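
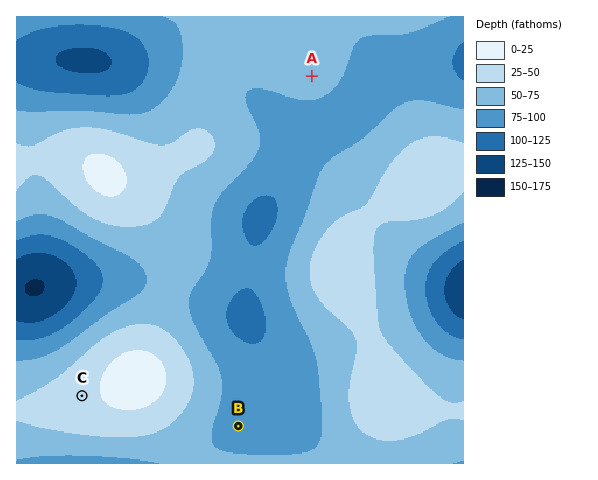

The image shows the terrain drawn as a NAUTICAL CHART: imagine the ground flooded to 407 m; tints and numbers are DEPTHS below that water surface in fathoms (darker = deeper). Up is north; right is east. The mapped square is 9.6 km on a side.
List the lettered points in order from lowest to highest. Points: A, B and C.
B A C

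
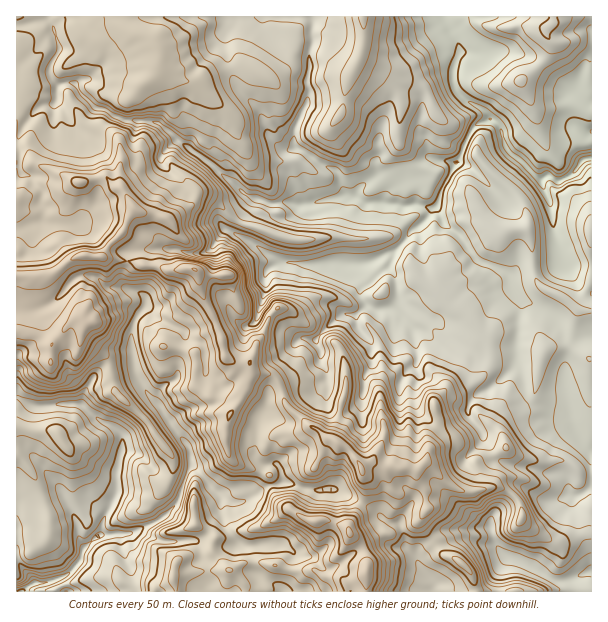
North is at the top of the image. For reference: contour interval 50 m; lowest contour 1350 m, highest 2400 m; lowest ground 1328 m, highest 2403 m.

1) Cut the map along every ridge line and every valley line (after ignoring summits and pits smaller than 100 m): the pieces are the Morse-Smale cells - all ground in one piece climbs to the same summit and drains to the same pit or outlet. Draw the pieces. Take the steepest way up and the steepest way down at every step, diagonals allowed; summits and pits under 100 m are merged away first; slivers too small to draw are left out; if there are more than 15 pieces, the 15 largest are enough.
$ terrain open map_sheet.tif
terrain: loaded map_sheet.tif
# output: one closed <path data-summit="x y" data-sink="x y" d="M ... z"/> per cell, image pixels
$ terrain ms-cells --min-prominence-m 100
<path data-summit="195 270" data-sink="591 158" d="M455 88l-23 9-10 7-2 27 7 12 1 12 8 4-4 5-5 10-12 14-1 17-12 1-22-4-14 2-13-8-11 0-37 9-9 0-8-3-19 2-14-5-13 19-6 15-11-4-18 23-19 1-14-5-28 0-17 4-2 8 13 5 21 1 6 4 28 0 4 6 3 18 18 38 4 24 4 4 9 4 12-2 1 9 2 2 18 1 6 4 5 10 13-4 24 0 8-5 2 4-2 21 6 5 9 3 10-2 10-8 5-28 6-8 0-24-14-15-2-12 10-9 11 4 10-2 8 4 19 20 0 7 4 14-2 16 4 6-5 11 0 18 13 16 12 7 7 0 21-15 30 48 15 6 18 2 9 4 20 3 6 5 4 14-12 6-15 0-16-12-6 0-7 6 8 13 0 14 6 7 23 13 12 1 29-9 0-374-7-1-16 18-9 5-9-5-6 0-3 4-6-4-14-14-16-13-8-26-7-3-11-12-16-10z"/><path data-summit="195 270" data-sink="21 591" d="M128 260l-6 13 0 11 6 5 13 5 5 6 0 5-8 10-6 14 0 22 2 12-21 1-14 6-7 8-10 21 0 6 7 7 12 9 13 6 8 10 0 12-6 22-1 26-11 19-2 17-18 15-5-9-6-27-10-18-6 0-27 10-10 0-4 3 0 84 266 1 6-13 6-27-10-6-9-2-26 3-10-3-13-17-4-15 0-14 9 4 11 0 24-15 17-5-1-11-4-7-15 0-9-6 4-36 7-11 5-18 9-3 1-4-4-8-6-4-18-1-2-2-1-9-12 2-13-8-4-24-18-38-3-18-4-6-28 0-6-4-21-1z"/><path data-summit="159 59" data-sink="591 158" d="M237 16l-189 0 0 2 6 9 6 18 0 5-10 15-1 7 8 13 9-3 9 2 4 8 19 17 6 0 19 11 35 2 12 10 7 8 33 23 38 33 21 8 19-2 8 3 18-1 33-8-7-13-2-9-5-5-12-5-24-16-16 0-11-11-12-29-20-19-6-14-6-25 0-17z"/><path data-summit="363 17" data-sink="591 158" d="M443 16l-131 1 1 25-5 15 0 41-13 30-1 16 2 4 7 3 18 13 12 5 5 5 2 9 8 13 5 0 13 8 14-2 22 4 13-2 0-16 12-14 5-10 4-5-8-4-1-12-7-12 2-27 4-4 30-13-4-7 0-9 8-21z"/><path data-summit="84 255" data-sink="591 158" d="M71 82l-13 4 0 16 14 21 13 14 13 49-1 17-20 21-41-1-20 7 1 80 19 0 18-9 22-23-4-18 6-4 21 0 27 4 2-8 4-2 42-2 14 5 19-1 18-23 11 4 6-15 14-20-13-5-33-30-33-23-7-8-12-10-35-2-19-11-6 0-19-17-3-8z"/><path data-summit="362 470" data-sink="591 158" d="M369 306l-3 0-10 9 2 12 14 15 0 24-6 8-4 25-6 9-9 4-15-3-6-5 2-21-2-4-8 5-24 0-14 5 4 13 10 12 32 24 21 10 9 11 6 11 4 12 0 13-4 9 12 6 10 10 6 3 8 0 3 5 15-5 11-13-1-21-10-12 0-6 9-8 4 1 17 18 16 10 15 0 23-5 13 9 5-6 9-2 13 11 9 3 9-2 12-6-4-14-6-5-20-3-9-4-18-2-15-6-30-48-21 15-7 0-12-7-13-16 0-18 5-11-4-6 2-16-6-24-17-17-8-4-10 2z"/><path data-summit="549 26" data-sink="591 158" d="M591 16l-147 1 16 33-8 21 0 9 5 12 7 6 16 10 11 12 7 3 8 26 16 13 14 14 6 4 3-4 6 0 9 5 9-5 16-18 7 0z"/><path data-summit="195 270" data-sink="591 158" d="M47 16l-31 1 1 212 19-6 41 1 20-21 1-17-13-49-13-14-14-21 0-16-9-14 1-7 10-15 0-5-6-18z"/><path data-summit="59 435" data-sink="21 591" d="M17 397l-1 109 47-12 10 18 6 27 5 9 18-15 2-17 11-19 1-26 6-22 0-12-8-10-18-9-15-14-48 2z"/><path data-summit="350 533" data-sink="21 591" d="M288 482l-22 5-24 15-11 0-9-4 0 14 4 15 10 15 6 4 7 1 26-3 9 2 10 6-6 27-5 8 1 5 63 0 1-7 3-3 12-5 4-5-3-23-15-16 0-8 12-22-23-13-26 0z"/><path data-summit="92 321" data-sink="21 591" d="M92 276l-12 0-2 2 4 10 3 30-13 4-21 22-13-8-22-4 0 64 2 2 15 8 48-2 5-15 13-19 14-6 20-2-1-33 6-14 8-10 0-5-8-8-13-4-15 0z"/><path data-summit="195 270" data-sink="591 570" d="M513 496l-19 17-5 15-9 0-9 6-19 4-14 6 0 4 8 8 10 3 14 13 7 20 114 0 1-58-7 0-22 8-9 0-26-14-6-7 0-14z"/><path data-summit="195 270" data-sink="591 158" d="M311 16l-72 0-5 4-8 13 0 17 8 30 4 9 22 24 10 24 14 13 11-3 0-19 13-30 0-41 5-15 0-24z"/><path data-summit="362 470" data-sink="21 591" d="M281 390l-11 3-5 18-7 11-4 36 9 6 15 0 6 18 28 8 20-2 30 14 4-7 0-13-4-12-6-11-9-11-21-10-32-24-10-12z"/><path data-summit="362 470" data-sink="591 570" d="M426 463l-10 8 0 6 10 12 1 15 0 6-6 8 0 6 16 22 15-8 19-4 9-6 9 0 5-15 18-16-3-5-9-5-23 5-15 0-16-10z"/>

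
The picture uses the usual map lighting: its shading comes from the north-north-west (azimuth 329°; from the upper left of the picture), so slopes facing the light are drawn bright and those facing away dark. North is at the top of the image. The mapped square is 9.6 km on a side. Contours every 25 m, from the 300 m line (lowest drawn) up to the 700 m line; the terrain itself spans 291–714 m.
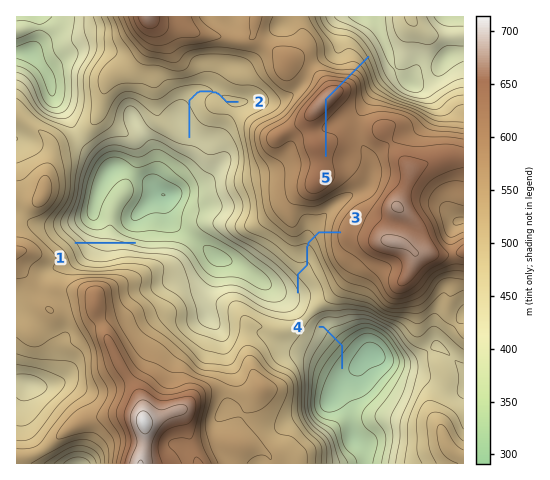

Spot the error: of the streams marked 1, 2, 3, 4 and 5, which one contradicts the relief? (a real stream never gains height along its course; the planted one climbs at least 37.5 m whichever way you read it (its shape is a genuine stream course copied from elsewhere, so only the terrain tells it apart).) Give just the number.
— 5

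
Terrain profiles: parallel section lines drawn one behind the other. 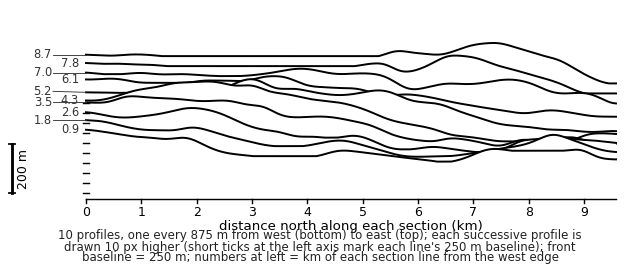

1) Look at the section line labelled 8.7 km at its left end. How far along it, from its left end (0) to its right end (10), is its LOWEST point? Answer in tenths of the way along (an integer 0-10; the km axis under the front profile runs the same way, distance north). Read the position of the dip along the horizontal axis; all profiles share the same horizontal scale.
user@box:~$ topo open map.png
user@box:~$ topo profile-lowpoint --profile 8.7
10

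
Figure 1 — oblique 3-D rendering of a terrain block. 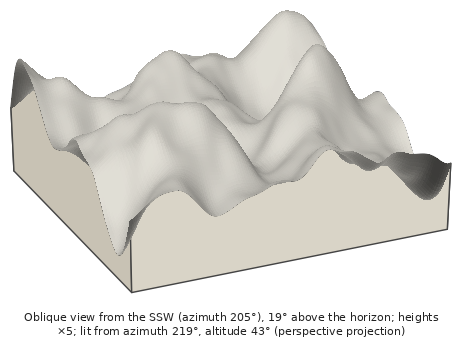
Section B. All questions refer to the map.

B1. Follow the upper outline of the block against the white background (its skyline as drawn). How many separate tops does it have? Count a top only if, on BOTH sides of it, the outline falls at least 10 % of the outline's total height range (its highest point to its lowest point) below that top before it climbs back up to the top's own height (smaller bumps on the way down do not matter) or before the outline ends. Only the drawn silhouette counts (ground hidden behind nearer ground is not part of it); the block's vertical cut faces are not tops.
2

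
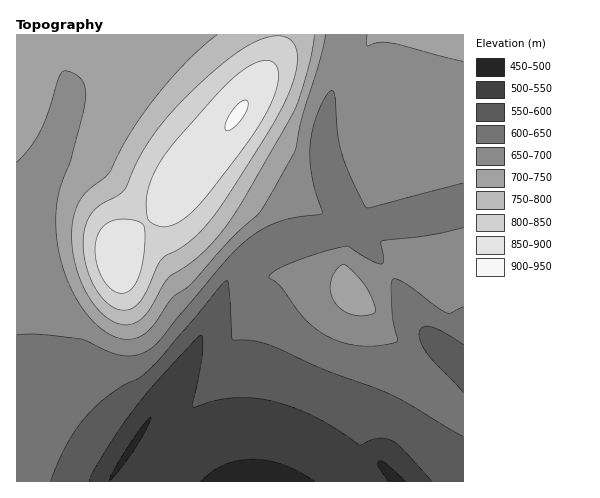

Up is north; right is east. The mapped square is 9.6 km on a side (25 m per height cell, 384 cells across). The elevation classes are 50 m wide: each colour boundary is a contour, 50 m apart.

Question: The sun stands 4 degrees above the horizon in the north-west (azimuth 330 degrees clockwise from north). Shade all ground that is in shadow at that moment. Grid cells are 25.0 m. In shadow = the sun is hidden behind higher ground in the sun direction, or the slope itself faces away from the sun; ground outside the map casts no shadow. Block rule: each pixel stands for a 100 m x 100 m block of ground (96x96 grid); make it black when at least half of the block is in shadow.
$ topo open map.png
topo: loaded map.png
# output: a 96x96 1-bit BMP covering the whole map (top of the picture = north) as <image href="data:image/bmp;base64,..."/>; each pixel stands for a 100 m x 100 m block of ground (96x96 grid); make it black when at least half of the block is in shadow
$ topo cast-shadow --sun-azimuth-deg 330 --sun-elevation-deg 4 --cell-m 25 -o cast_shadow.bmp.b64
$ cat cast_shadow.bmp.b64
<image width="96" height="96" href="data:image/bmp;base64,Qk2+BAAAAAAAAD4AAAAoAAAAYAAAAGAAAAABAAEAAAAAAIAEAAATCwAAEwsAAAIAAAAAAAAA////AAAAAAAAB/4AAD/4AAAAAAAAB/8AAH/4AAAAAAAAA/8AAP/4AAAPwAAAA/+AAf/4AAA/wAAAAf/AA//4AAA/4AAAAf/AB//wAAB/4AAAAP/gD//wAAB/4AAAAH/wD//wAAA/4AAAAH/4H//wAAA/wAAAAD/4P//wAAAfwAAAAB/8///gAAADAAAAAB/////gAAAAAAAAAA/////gAAAAAAAAAAf////gAAAAAAAAAAf////gAAAAAAAAAAP////gAAAAAAAAAAP////wAAAAAAAAAAH////8AAAAAAAAAAD////+AAAAAAAAAAD////+AAAAAAAAAAB/////AAAAAAAAAAD/////AAAAAAAAAAH/////gAAAAAAAAAP/////gAAAAAAAAAP/////gAAAAAAAAAf/////gAAAAAAAAA//////gAAAAAAAAA//////gAAAAAAAAB//////gAAAAAAAAB//////gAAOAAAAAB//////wAAeAAAAAB//////wAA+AAAAAD//////wAAeAAAAAB//////wAAOAAQAAB//////wAAAAAgAAB//////wAAAAAAAAB//////wAAAAAAAAA//////wAAAAAAAAA//////wAAAAAAAAA//////4AAAAAAAAAf/////4AAAAAAAAAf/////4AAAAAAAAAP/////8AAAAAAAAAH/////8AAAAAAAAAH/////+AAAAAAAAAD/////+AAAAAAAAAB//////gAAAAAAAAB//////wAAAAAAAAA//////8AAAAAAAAAf/////+AAAAAAAAAH//////gAAAAAAAAD//////wAAAAAAAAA//////4AAAAAAAAA//////+AAAAAAAAAf/////8/AAAAAAAAP/////8/+AAAAAAAH/////8f/4AAAAAAD/////8f//gAAAAAD/////8f//8AAAAAB/////8f//8AAAAAA/////8P//8AAAAAAf////8D//8AAAAAAf////8AP/8AAAAAAP////8AA/8AAAAAAP////4AAH8AAAAAAH////4AAAcAAAAAAD////4AAAAAAAAAAD////4AAAAAAAAAAB////4AAAAAAAAAAB////4AAAAAAAAAAA////wAAAAAAAAAAAf///wAAAAAAAAAAAf///wAAAAAAAAAAAP///wAAAAAAAAAAAH///wAAAAAAAAAAAH///wAAAAAAAAAAAD///wAAAAAAAAAAAB///wAAAAAAAAAAAA///wAAAAAAAAAAAA///wAAAAAAAAAAAAf//wAAAAAAAAAAAAP//wAAAAAAAAAAAAH//wAAAAAAAAAAAAD//wAAAAAAAAAAAAD//wAAAAAAAAAAAAB//wAAAAAAAAAAAAA//wAAAAAAAAAAAAAf/wAAAAAAAAAAAAAP/wAAAAAAAAAAAAAH/wAAAAAAAAAAAAAB/gAAAAAAAAAAAAAA/gAAAAAAAAAAAAAA/gAAAAAAAAAAAAAAfgAAAAAAAAAAAAAAfAAAAAAAAAAAAAAAfAAAAA="/>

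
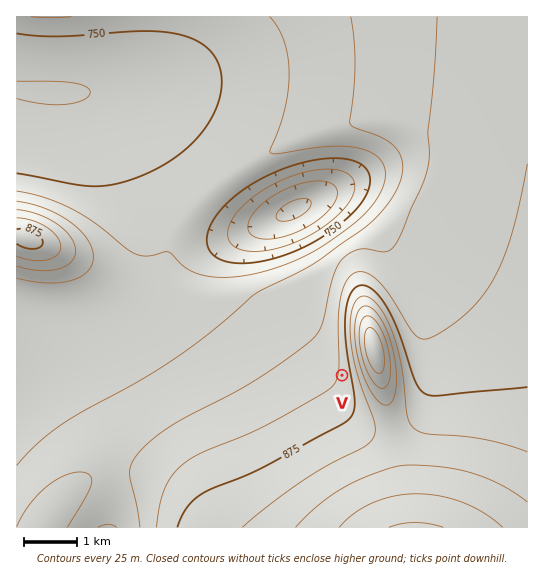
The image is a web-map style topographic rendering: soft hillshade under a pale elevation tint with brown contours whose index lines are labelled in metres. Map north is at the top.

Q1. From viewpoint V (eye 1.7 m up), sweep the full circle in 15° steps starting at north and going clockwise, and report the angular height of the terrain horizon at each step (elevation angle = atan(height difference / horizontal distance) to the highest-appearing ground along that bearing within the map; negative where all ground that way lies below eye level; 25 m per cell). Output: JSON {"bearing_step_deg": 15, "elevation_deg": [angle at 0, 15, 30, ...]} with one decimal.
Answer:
{"bearing_step_deg": 15, "elevation_deg": [0.4, 4.3, 8.1, 10.6, 11.7, 11.6, 10.4, 8.5, 6.2, 3.9, 2.2, 2.3, 1.9, 1.4, 0.9, 0.4, -0.1, -0.5, -0.7, -0.6, -0.6, -0.8, -0.7, -0.7]}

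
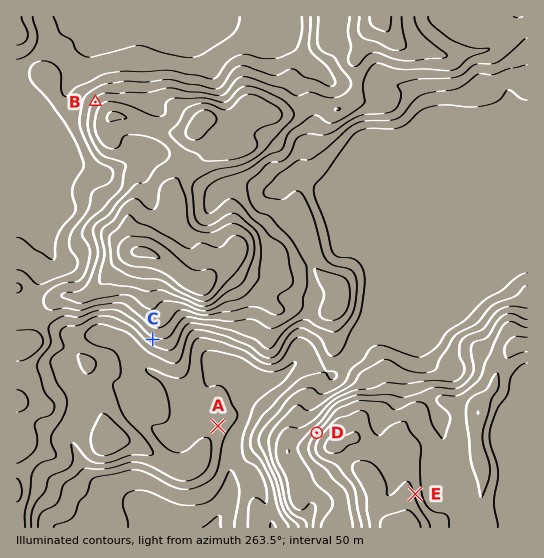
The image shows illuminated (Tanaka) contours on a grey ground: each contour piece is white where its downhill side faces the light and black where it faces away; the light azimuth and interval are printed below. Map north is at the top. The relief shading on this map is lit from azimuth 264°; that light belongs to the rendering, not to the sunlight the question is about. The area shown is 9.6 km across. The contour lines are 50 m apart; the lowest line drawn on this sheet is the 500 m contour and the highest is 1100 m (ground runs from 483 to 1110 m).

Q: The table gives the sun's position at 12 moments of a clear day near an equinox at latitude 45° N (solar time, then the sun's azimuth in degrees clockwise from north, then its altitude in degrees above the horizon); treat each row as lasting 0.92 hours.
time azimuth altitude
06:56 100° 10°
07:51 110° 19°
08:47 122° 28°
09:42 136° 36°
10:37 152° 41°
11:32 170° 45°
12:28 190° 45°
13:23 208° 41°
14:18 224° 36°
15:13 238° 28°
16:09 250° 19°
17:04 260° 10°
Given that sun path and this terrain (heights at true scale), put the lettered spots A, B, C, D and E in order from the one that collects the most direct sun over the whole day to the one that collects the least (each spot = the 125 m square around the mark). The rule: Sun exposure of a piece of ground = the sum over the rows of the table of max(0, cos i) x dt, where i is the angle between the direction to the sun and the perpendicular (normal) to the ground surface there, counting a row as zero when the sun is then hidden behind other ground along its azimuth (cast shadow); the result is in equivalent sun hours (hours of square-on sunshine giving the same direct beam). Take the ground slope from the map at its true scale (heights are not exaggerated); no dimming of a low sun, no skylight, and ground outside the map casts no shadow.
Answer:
C > A ≈ E > B > D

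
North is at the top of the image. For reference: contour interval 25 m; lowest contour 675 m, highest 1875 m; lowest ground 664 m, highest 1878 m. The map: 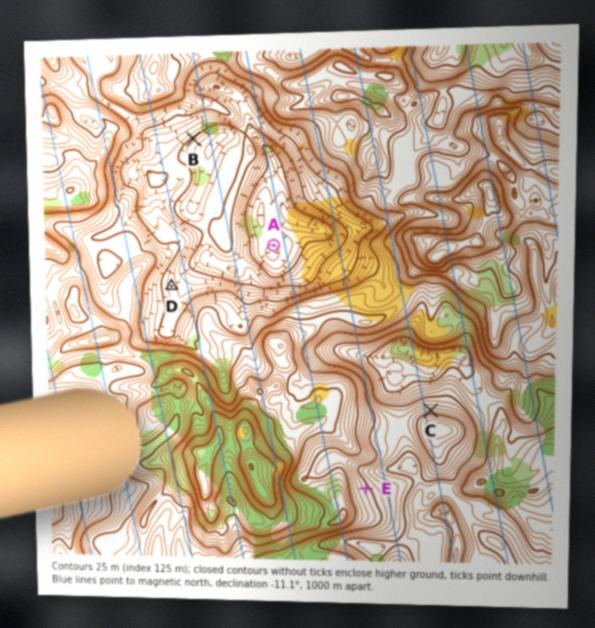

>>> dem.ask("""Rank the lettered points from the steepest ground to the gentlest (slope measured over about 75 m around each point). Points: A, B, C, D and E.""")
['C', 'B', 'E', 'D', 'A']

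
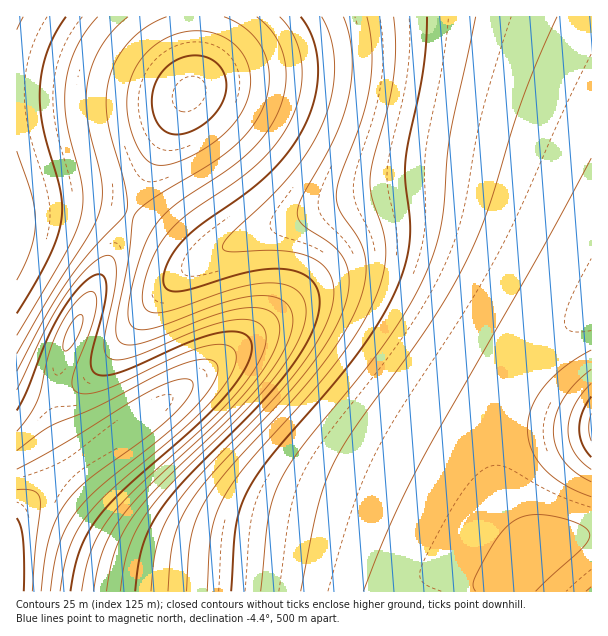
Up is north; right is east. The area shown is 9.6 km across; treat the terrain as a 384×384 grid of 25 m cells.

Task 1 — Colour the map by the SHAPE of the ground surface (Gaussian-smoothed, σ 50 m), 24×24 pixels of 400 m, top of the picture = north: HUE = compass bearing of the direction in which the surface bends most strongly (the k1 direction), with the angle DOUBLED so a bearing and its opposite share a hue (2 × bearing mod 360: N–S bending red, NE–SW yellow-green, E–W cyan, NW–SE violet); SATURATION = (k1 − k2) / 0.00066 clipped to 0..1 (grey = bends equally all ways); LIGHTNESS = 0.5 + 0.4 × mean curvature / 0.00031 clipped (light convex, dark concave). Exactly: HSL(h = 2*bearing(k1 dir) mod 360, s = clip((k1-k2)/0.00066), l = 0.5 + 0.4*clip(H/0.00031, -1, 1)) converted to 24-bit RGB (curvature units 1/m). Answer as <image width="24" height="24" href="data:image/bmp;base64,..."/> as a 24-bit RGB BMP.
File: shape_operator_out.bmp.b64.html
<image width="24" height="24" href="data:image/bmp;base64,Qk32BgAAAAAAADYAAAAoAAAAGAAAABgAAAABABgAAAAAAMAGAAATCwAAEwsAAAAAAAAAAAAAlW2Mf22BcHF4b3t4cX57dH5/dXqAdneBdnaCeHaCeXeCenmBe3qBfHyAfHyAeIOCa4lmgoNNfmtUfXdxdH98boF7aYJ3aIRzpGWBjGdzfHJqcHpmZ3tkaHtqbXt0cnt8dXd+d3aAeXeAe3mBfHuAfXyAfX2Afn5/f399f359fn9/fH9+eX98c354bX5xZ4BotmOHpmJ3kWplg4Fhan5aXXtXW3ldZHlqbXp1c3p7d3h+enl/fHuAfXyAfn2Afn6Af3+Af39/f35/fn1+fXt7fHt2entueHxjvmmTu2qQr2t9nHJnh4leY35SUXlMUHhTWnhhZ3pucXt4d3x9ent+fXx/fn1/f36Af3+Af3+Af36AgHx/gHd9gW91gWRkgWNVtnCVwHSlxnmlvniSp3NwjY1iXX9QRnhGR3dPUnldYXtqbnx1dn17e35+fX5/fn5/f39/f36Af32Af3mBg3KEiWeEj1l6l0tho3WAqnqhxYC61Im+z4iutH2Mk4puWYBVRHpNQ3hRTXpcXX1pa350dX56e39+fX9/fn9/fn6AfXyAe3eCeW6HfmCRk1KjvEq3pYRvgY91jXeky4fL4ZrS3prIxIysmX2CYIRoR35aQntZS3xgW35ran90dH96e399fX9/fn+AfH2Ad3iCbG2HX12SX02rf1TKvoFrjatVTY53a2ylyo3O6Kfd6ava05jFp4anaYyGTYNtRX5lTX5nW4BvaoB2dYB7e4B+fYB/fH+Ad32BbXqFXHWNSnGeRHLAx25+37puKpM+MoVzZXagyY/K6azd7bTi3aDVr4i3boCXVYiDTIJzUYBxXoF0bIB5dYB8e4B+fIB/eYCBcYKCYIaGS46LO5yUnVat/cvCk9o9EWhGL3poaIaTvY214qXS67De4KDZtYjBcXCgXIOOVIWCWIJ6Y4F6boF7d4B9e4B+e4B/doF+a4N6V4VxQIhgO12C8K65/93MHoBWE1pFNHRYZoduroWW1Ze746HQ25fTuITCfnGlYniRXICHYIOCaYJ+coF+eIB+e4B+e4B+dYF6aoJxV4NeMWx1VJqr/9PM1YV9GFxUIF9FOHNHZoZZo4J1xIac04+4z4rDtX68hnGkZ2+SZHqIZ4CDboKCdYGAeoB/fIB/fIB9d4B5b4FvPnd1MX1t8M2m/8zMRFGLKWBWL2hBPXY7aIZOnI9ksXd5v3+cvn6urnixiXGfbGyQa3eHbn2Dc3+BeICAfICAfYB/fYB+e4B7U3h0OXdkbrFG/8y71GyUSVxxP2lTPHE+S3s+aIZKk5RboXxsqnaDq3eZo3WiiXKXdXCMcXaGc3yDd36Be3+AfYCAfoB/foB/Y3h2UHhpSIdK1q9m6Hp6nF2IW3BvT3RTTXtHVYFFZ4ZMgo1ak4NomHJ0mnWJlnWUhnSPeXSIdXeEeHyCen6BfH+Afn+Af4CAbnZ4Y3dxWX1dpKdY0odsumd3hWx7aHdpXn9bWoNSXIVQZ4ZUd4deiIdrinhzjHaBi3eKg3eIfHeFeXmDenyBfH6Afn+Af3+AdHN7cHZ4anpthIxnsoxpu3NvnnF8g3h4cYJwZ4ZlYYhfYIdcZoVfcINme4FvgXx2g3l+hHmFgHmEfXqDfHuBfH2Afn6Afn+AeHN/dnN+dXh7gYN1nIpzr4J3qHt/lICEhIiBd4p7b4t1aYlxZ4ZtaINsbYBudX50fH15f3t/gHuBf3uCfnyBfX2Afn6Afn+AeHODeXSEeneDg36DkYd/oomBp4WFnoiNkYuPhY6NfY6JdY2GcImCboZ+b4J8cn97dn18enx9fHt/fnyAfnyAfn2Afn6Afn6AdnOGd3SIeniJgX+KjoeLmoyLo46OopCVm5CYjYyVhYySfYqQd4eNc4SJcoGFc3+CdX2AeHx/ent/fHx/fn2Afn2Af36Af3+Ac3SHdHaKeHqMfoGOiImQlpCTn5SVopWaoJSdlpCbiomXgYSTeoCQdXyMc3qIc3mFdXmCd3qBeXuAe3x/fX1/fn6Af36Af3+Ac3mHc3yKd4CNfYaQho2Sj5KUmZWWn5aZoJScm5CdkomZiIKWf3uSeXaOdXSKdHSHdXWEd3eCeXmBe3uAfXyAfn6Af36Af3+Acn6Hc4GKdYaMe4uPgpGRipORk5WSmpSUnJKWnI+alomaj4GYiHqUgnaPfXSLenSHeXWEeXeDenmBfHuAfXyAfn6Af36Af3+AcoKGcoaIc4uLd42KfI+Jg5GIi5OJlZaOl5KSmY+aloedlH6ckneYjXORhnOMgHSHfXWEfHeDfHmBfXuBfn2Afn6Af36Af3+A"/>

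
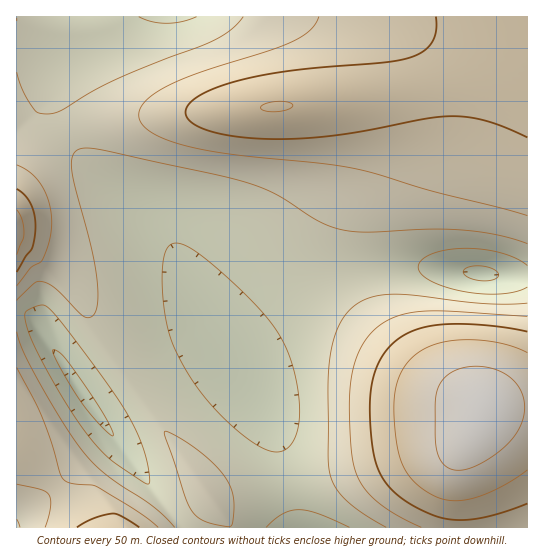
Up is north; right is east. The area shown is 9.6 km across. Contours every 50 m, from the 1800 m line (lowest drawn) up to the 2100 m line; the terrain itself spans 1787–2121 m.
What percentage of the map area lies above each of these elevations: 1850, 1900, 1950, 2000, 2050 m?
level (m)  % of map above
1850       89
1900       56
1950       37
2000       21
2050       7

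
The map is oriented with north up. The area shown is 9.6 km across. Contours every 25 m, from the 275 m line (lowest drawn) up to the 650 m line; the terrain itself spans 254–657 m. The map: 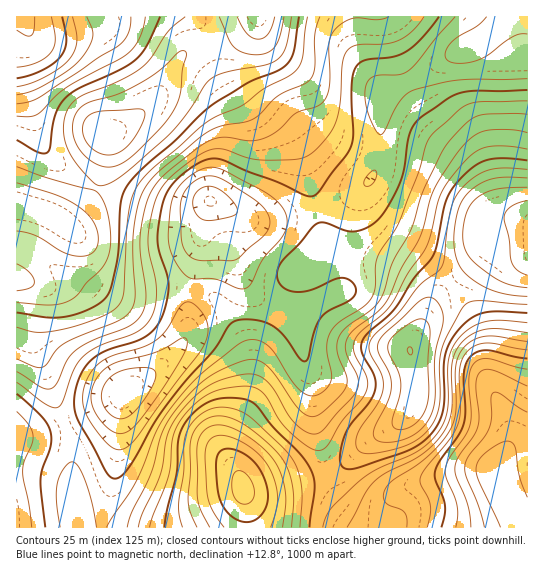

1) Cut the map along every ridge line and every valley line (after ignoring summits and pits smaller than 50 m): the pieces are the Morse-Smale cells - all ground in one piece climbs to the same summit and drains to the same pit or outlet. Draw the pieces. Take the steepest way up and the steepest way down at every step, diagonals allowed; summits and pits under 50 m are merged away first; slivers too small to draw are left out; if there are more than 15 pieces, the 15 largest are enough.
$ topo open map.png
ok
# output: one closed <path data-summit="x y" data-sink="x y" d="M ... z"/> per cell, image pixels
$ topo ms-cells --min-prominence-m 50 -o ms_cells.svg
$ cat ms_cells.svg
<path data-summit="243 490" data-sink="125 393" d="M339 252l-18 0-24 17-10 33-27 45-9 46-17 36 14-35 1-32-2-13-10-20-16-24-14-12-18-3-1 40-8 17-18 18-35 24-10 11-52 26 7 21-1 44 3 37 173 0-2-37 20-2 62-14-14-56-1-37-8-24-8-37 23-18 22-10 2-39z"/><path data-summit="527 242" data-sink="465 49" d="M527 23l-29 4-21 16-23 10-29 20-45 21 0 59-5 20-10 13 2 21 5 11 10 11 47 32 21 23 7-4 26-27 2-6-1-17 3-6 15-5 12 0 14 3z"/><path data-summit="106 134" data-sink="210 201" d="M213 47l-27 5-10 11-9 20-14 19-22 19-12 8-12 5-2 23-8 29-14 24-18 15 16 16 11 34 6 6 11 6 10 2 72 0 9-40 1-18 8-29 10-8 9-15 11-20 5-16 0-22-11-24-10-18z"/><path data-summit="106 134" data-sink="19 17" d="M191 16l-175 1 1 188 30 8 18 11 5-1 13-13 9-13 9-23 6-27 0-13 12-5 12-8 22-19 14-19 9-20 10-11 27-6-8-17z"/><path data-summit="410 350" data-sink="497 477" d="M451 285l-4 2-12 12-24 46-2 5 7 28 0 16-5 16-12 13-30 18-28 27-13 7 9 19 10 10 15 8 9 1 8-2 20-20 16-7 58-13 16 0 6 2 13-27 1-17-5-16-17-36-3-31-5-21-10-18z"/><path data-summit="410 350" data-sink="125 393" d="M347 253l-4 0-2 5 0 35-22 10-23 18 8 37 8 24 1 37 14 56 14-7 28-27 30-18 12-13 5-16 0-16-7-28 14-27 5-18 0-10-3-6-16-16-27-12z"/><path data-summit="258 17" data-sink="465 49" d="M358 16l-100 0-6 18-15 23 0 14 8 18 47 45 4 7 22 68 19-6 26-16 10-12 6-16 1-68-20-38-3-19z"/><path data-summit="106 134" data-sink="125 393" d="M63 223l-31 46-15 10 14 5 6 6 2 19-6 22 0 12 31 82 3 0 50-25 10-11 35-24 18-18 8-17 1-40-6-2-64 1-21-8-9-11-8-29z"/><path data-summit="243 490" data-sink="497 477" d="M527 441l-6 0-8 4-10 12-8 16-6-2-16 0-58 13-16 7-20 20-8 2-9-1-15-8-10-10-10-19-62 14-20 2 3 36 279 1z"/><path data-summit="243 490" data-sink="210 201" d="M213 201l-4 1-2 8-16 79 23 8 11 13 19 32 5 20 0 23-3 19 5-11 9-46 27-45 10-33 12-8 11-11 3-11-2-12-4-18-44 11-22 0z"/><path data-summit="527 242" data-sink="497 477" d="M514 219l-19 1-8 5-3 5 1 17-2 6-32 32 18 22 12 26 6 44 17 36 5 16 0 13-4 13 8-10 15-4 0-218z"/><path data-summit="258 17" data-sink="210 201" d="M257 16l-5 9-9 7-30 14 10 33 10 18 11 24 0 22-11 27-14 24-7 7 39 19 22 0 44-11-14-52-7-16-4-7-43-40-10-17-2-20 19-31z"/><path data-summit="106 134" data-sink="465 49" d="M497 16l-138 0-2 17 2 14 5 16 17 30 44-20 29-20 23-10 19-17z"/><path data-summit="243 490" data-sink="17 518" d="M65 427l-22 6-27 4 1 91 56-1-2-36 1-44z"/><path data-summit="106 134" data-sink="17 518" d="M17 279l-1 156 10 1 23-4 16-6-32-83 0-12 6-22 0-15-8-10z"/>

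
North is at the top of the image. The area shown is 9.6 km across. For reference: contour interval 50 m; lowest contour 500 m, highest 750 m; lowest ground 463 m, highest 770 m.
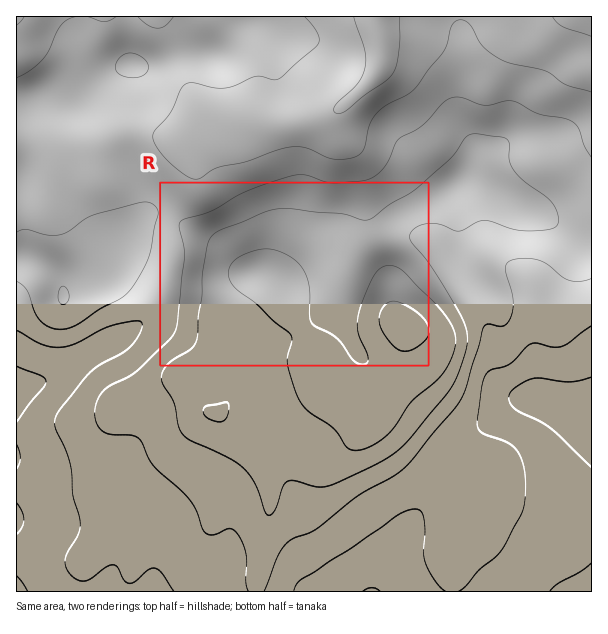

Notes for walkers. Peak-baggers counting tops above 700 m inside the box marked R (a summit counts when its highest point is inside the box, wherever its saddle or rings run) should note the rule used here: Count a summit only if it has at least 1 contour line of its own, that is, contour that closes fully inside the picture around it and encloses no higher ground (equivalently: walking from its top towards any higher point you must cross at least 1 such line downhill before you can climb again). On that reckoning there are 1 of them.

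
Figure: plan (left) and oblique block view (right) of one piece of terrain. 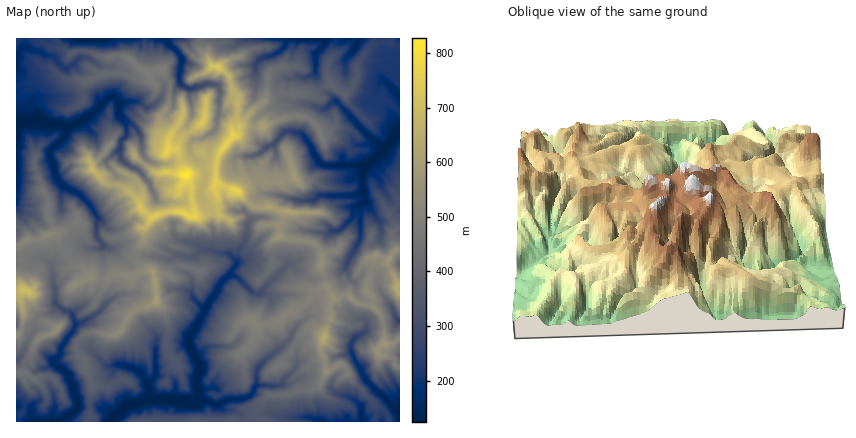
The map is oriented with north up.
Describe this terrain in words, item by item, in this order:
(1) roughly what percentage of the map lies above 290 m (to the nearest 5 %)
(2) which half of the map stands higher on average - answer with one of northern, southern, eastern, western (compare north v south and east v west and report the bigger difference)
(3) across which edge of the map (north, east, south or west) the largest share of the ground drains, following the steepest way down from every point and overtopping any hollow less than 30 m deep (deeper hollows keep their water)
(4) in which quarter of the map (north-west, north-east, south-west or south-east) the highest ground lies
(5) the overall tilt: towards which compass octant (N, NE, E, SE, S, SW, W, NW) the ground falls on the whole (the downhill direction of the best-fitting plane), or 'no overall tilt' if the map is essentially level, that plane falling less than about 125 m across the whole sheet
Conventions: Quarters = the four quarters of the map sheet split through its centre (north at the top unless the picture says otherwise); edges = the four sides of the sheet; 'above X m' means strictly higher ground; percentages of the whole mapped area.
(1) Ground above 290 m makes up about 70 % of the sheet.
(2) On average the northern half of the map is the higher ground.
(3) Most of the ground drains across the southern edge.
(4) The highest ground is in the north-west quarter.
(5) No overall tilt - high and low ground are spread across the sheet.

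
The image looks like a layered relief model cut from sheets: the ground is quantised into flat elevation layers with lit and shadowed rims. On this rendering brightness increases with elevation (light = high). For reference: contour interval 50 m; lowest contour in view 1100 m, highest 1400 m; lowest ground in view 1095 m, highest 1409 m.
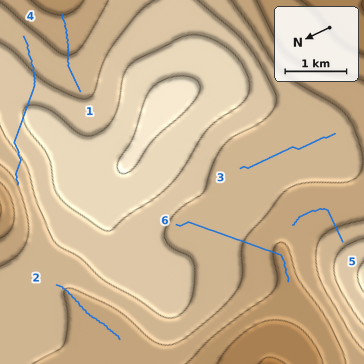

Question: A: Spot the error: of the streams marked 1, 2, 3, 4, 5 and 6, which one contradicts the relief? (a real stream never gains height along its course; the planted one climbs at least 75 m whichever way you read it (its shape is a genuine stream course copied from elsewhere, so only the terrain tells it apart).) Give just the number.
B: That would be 4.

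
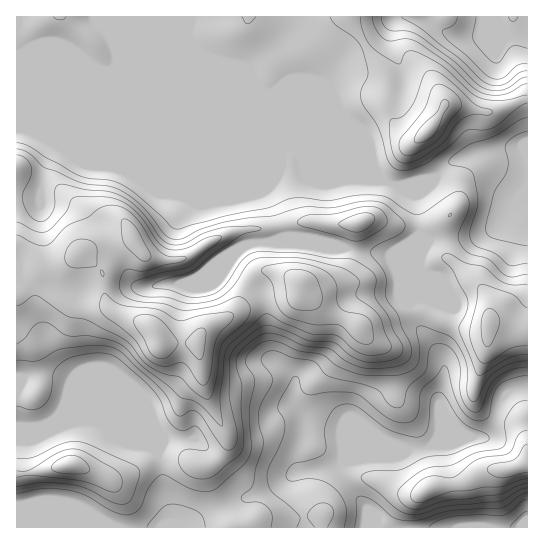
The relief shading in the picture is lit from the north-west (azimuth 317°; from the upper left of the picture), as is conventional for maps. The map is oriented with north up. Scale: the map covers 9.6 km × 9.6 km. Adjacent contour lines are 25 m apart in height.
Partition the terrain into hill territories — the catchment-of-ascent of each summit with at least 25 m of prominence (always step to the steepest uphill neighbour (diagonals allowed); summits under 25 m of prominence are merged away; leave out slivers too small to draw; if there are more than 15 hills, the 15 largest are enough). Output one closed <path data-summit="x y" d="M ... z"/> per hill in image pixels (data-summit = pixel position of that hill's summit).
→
<path data-summit="157 335" d="M190 16l-174 1 0 409 45 1 18-6 14 0 36 14 10 5 7 7 12 5 3 10 3 31 7 21-2 14 208 0-1-7-9-14-31-34 7-11-2-28-11-3-21 0-6-16-10-12 2-25-24-23-6-46-5-16-33-21-2-3 7-11 17-14 50-1-16-8-6-24-10-18 5-19 11-17 0-4 4-5 10 0 72 31 15 2-7-7-2-8-46-46-64-27-5-3-9-14-38-16-16-9-5-5-4-9z"/><path data-summit="427 131" d="M431 16l-240 0-3 21 4 9 5 5 16 9 38 16 9 14 5 3 64 27 46 46 7 14 12 5 13 0 15-5 12-1 16-16 5-3 22-7 33-4 18-4 0-110-73 1-14-7-8-7z"/><path data-summit="301 283" d="M279 243l-24 0-12 4-11 11-7 12 35 23 5 16 6 46 24 23-2 25 10 12 5 15 31 2 2 2 2 29 19-4 31-2 14-6 26-6 7-12-1-38 5-18 0-14-7-12-22-29-7-27-16-37-9-5-37-5-15 1-26-5z"/><path data-summit="489 322" d="M527 145l-50 8-22 7-5 3-34 34 3 16 0 24-8 18-2 51 6 16 22 29 7 12 0 14-5 18 1 38-6 12 13 0 19-8 20-1 9-13 9-26 7-6 17-4z"/><path data-summit="525 463" d="M527 388l-16 3-7 6-12 32-9 8-17 0-19 8-17 0-9 4-14 2-14 6-46 4-6 4-5 8 31 34 9 14 2 7 149 0z"/><path data-summit="70 465" d="M93 421l-14 0-18 6-45 0 1 101 151-1 3-5 0-8-7-21-5-40-30-18z"/><path data-summit="359 222" d="M297 148l-10 0-4 5 0 4-6 6-10 24 0 6 12 22 4 20 6 5 17 5 25 4 15-1 43 7 4 6 17 40 1-46 8-18 0-24-3-16 17-18-11 1-15 5-13 0-8-4-17-2z"/>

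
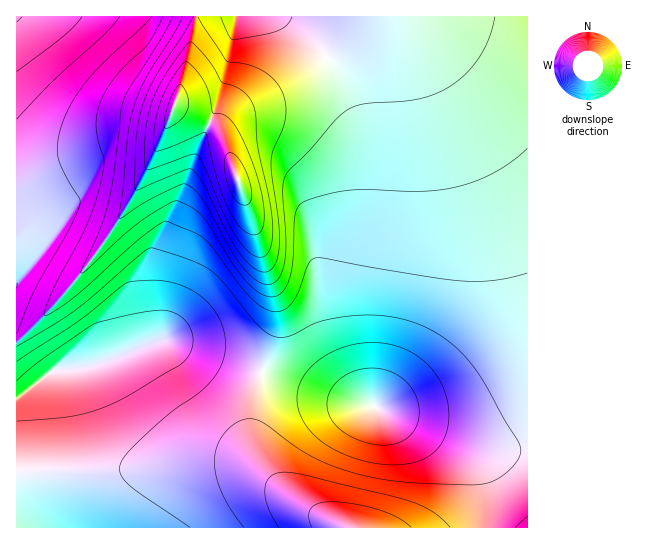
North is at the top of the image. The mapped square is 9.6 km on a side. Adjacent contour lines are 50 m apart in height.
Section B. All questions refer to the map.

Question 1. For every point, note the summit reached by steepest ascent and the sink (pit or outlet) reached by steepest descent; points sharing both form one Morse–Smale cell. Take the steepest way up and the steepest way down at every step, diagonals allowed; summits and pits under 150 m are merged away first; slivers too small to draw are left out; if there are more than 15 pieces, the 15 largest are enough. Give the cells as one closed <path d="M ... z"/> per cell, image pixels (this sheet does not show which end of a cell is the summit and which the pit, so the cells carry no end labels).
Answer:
<path d="M459 16l-90 0-26 28-28 23-33 21-45 23-13 15-1 13-4-9-8-6-29-15-9-2-10 30-24 49-36 59-47 58-40 39 1 186 511-1 0-494-29-4z"/><path d="M367 16l-350 0-1 325 3-1 37-37 47-58 36-59 18-37 17-42 37 17 8 6 4 9 1-13 13-15 45-23 33-21 28-23z"/><path d="M527 16l-67 1 39 12 28 3z"/>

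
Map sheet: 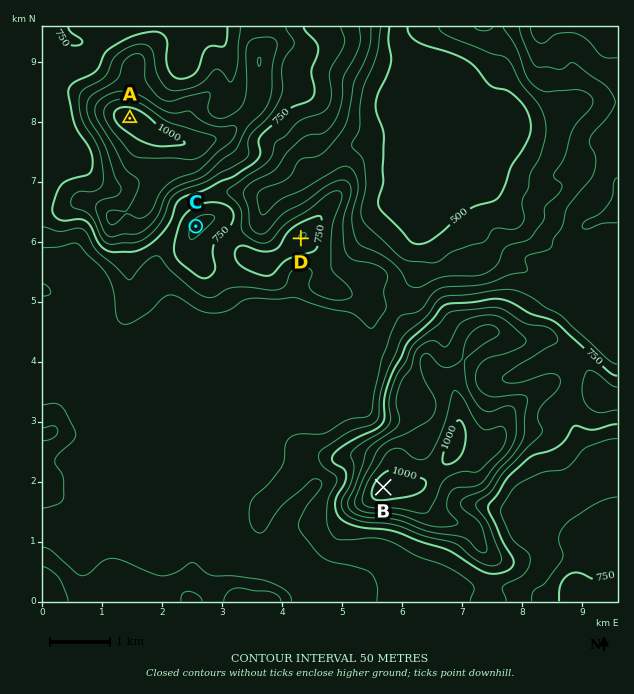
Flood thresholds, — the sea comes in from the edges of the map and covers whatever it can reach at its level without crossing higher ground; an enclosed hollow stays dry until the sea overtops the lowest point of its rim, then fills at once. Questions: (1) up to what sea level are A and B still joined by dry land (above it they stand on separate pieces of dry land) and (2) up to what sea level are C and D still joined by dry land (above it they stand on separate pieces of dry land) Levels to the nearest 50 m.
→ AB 650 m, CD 750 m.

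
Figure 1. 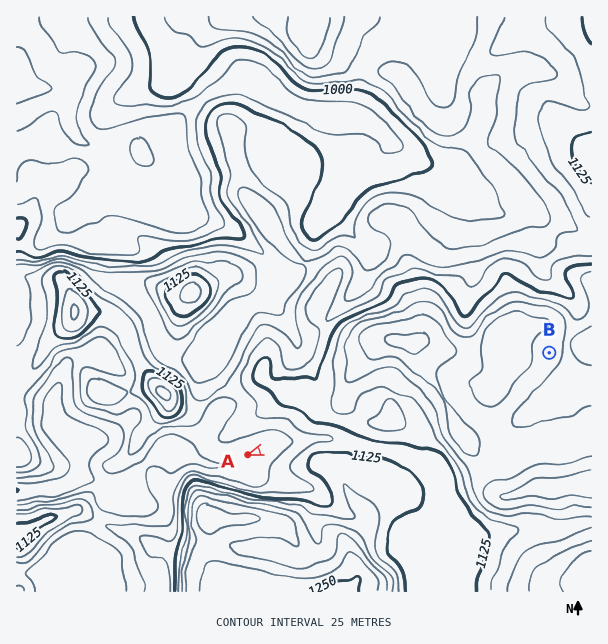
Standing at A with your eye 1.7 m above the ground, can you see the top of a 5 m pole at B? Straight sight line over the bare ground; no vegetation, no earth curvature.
no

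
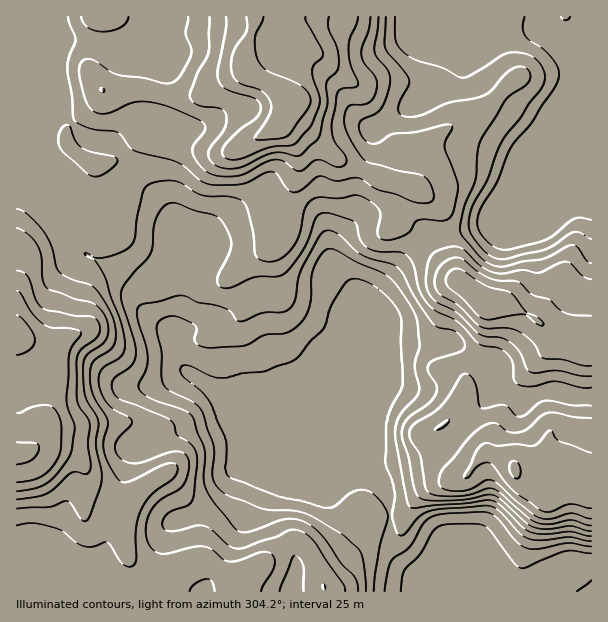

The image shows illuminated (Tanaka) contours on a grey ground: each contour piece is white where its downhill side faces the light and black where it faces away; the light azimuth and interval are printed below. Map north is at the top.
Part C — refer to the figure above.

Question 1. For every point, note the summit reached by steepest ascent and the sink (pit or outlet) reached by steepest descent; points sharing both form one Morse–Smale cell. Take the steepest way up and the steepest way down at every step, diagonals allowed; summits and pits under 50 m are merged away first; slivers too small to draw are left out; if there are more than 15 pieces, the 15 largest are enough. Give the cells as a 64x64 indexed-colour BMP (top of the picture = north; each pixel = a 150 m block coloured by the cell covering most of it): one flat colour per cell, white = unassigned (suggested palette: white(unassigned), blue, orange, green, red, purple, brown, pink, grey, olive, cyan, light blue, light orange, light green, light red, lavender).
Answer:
<image width="64" height="64" href="data:image/bmp;base64,Qk12CAAAAAAAAHYAAAAoAAAAQAAAAEAAAAABAAQAAAAAAAAIAAATCwAAEwsAABAAAAAAAAAA////ALR3HwAOf/8ALKAsACgn1gC9Z5QAS1aMAMJ34wB/f38AIr28AM++FwDox64AeLv/AIrfmACWmP8A1bDFACIiIiIiIiIiIiIiIiIiIiIiIiIiIiIiIiIiIzMzMzMzIiIiIiIiIiIiIiIiIiIiIiIiIiIiIiIiIiIjMzMzMzMiIiIiIiIiIiIiIiIiIiIiIiIiIiIiMyIiIzMzMzMzMyIiIiIiIiIiIiIiIiIiIiIiIiIiIiMzMjMzMzMzMzMzIiIiIiIiIiIiIiIiIiIiIiIiIiIiMzMzMzMzMzMzMzMiIiIiIiIiIiIiIiIiIiIiIiIiIiIzMzMzMzMzMzMzMyIiIiIiIiIiIiIiIiIiIiIiIiIiIjMzMzMzMzMzMzMzIiIiIiIiIiIiIiIiIiIiIiIiIiIiMzMzMzMzMzMzMzMiIiIiIiIiIiIiIiIiIiIiIiIiIiIzMzMzMzMzMzMzMyIiIiIiIiIiIiIiIiIiIiIiIiIiIzMzMzMzMzMzMzMzIiIiIiIiIiIiIiIiIiIiIiIiIiIjMzMzMzMzMzMzMzMiIiIiIiIiIiIiIiIiIiIiIiIiIhMzMzMzMzMzMzMzMyIiIiIiIiIiIiIiIiIiIiIiIiIREzMzMzMzMzMzMzMzIiIiIiIiIiIiIiIiIiIiIiIiIREzMzMzMzMzMzMzMzMiIiIiIiIiIiIiIiIiIiIiIiIRETMzMzMzMzMzMzMzMyIiIiIiIiIiIiIiIiIiIiIiIRERMzMzMzMzMzMzMzMzIiIiIiIiIiIiIiIiIiIiIiIRERETMzMzMzMzMzMzMzMiIiIiIiIiIiIiIiIiIiIiIRERERMzMzMzMzMzMzMzMyIiIiIiIiIiIiIiIiIiIiIREREREzMzMzMzMzMzMzMzIiIiIiIiIiIiIiIiIiIiERERERETMzMzMzMzMzMzMzMiIiIiIiIiIiIiIiIiIhERERERERMzMzMzMzMzMzMzMyIiIiIiIiIiIiIiIiEREREREREREzMzMzMzMzMzMzMzIiIiIiIiIiIiIiIhERERERERERETMzMzMzMzZmZmZmYiIiIiIiIiIiIiIRERERERERERERMzMzMzMzZmZmZmZiIiIiIiIiIiIiEREREREREREREREzMzMzMzNmZmZmZmIiIiIiIiIiIiERERERERERERERETMzMzMzNmZmZmZmYiIiIiIiIiIiIRERERERERERERERYzMzMzNmZmZmZmZiIiIiIiIiIiIhERERERERERERERFmM2MzZmZmZmZmZmIiIiIiIiIiIhEREREREREREREREWZmZmZmZmZmZmZVUiIiIiIiIiIhERERERERERERERERZmZmZmZmZmZmVVVSIiIiIiIiIhERERERERERERERERFmZmZmZmZmZlVVVVIiIiIiIiIhEREREREREREREREREWZmZmZmZmZVVVVVUiIiIiIiIiEREREREREREREREREWZmZmZmZlVVVVVVVSIiIiIiIiERERERERERERERERERZmZmZmZlVVVVVVVVIiIiIiIiIREREREREREREREREREWZmZmZVVVVVVVVVUiIiIiIiIRERERERERERERERERERFmZmZVVVVVVVVVVSIiIiIiERERERERERERERERERERERZmZVVVVVVVVVVVIiIiIhEREREREREREREREREREREREWZlVVVVVVVVVVUiIiIhERERERERERERERERERERERERFlVVVVVVVVVVVSIiIhEREREREREREREREREREREREREUVVVVVVVVVVVVIiIhEREREREREREREREREREREREREUREREVVVVVVVVUiIiERERERERERERERERERERERERFERERERERVVVVVVSIiEREREREREREREREREREREREREURERERERFVVVVVVIiIRERERERERERERERERERERERERFERERERERVVVVVUiIhEREREREREREREREREREREREREURERERERFVVVVVSIiEREREREREREREREREREREREREURERERERERVVVVVIiERERERERERERERERERERERERRERERERERERFVVVVUiIREREREREREREREREREREREURERERERERERERVVVVSIRERERERERERERERERERERFERERERERERERERFVVVVIhERERERERERERERERERERFERERERERERERERERVVVUiERERERERERERERERERERFEREREREREREREREREVVVSIRERERERERERERERERERFERERERERERERERERERFVVIiERERERERERERERERERFERERERERERERERERER3VVUiIRERERERERERERERERFEREREREREREREREREd3d1VSIhEREREREREREREREREUREREREREREREREREd3d3VVIiERERERERERERERERERRERERERERERERERHd3d3d1UiIRERERERERERERERERFERERERERERERERHd3d3d3dSIhEREREREREREREREREUREREREREREREREd3d3d3d3IiERERERERERERERERERREREREREREREREd3d3d3d3ciIREREREREREREREREREUREREREREREREd3d3d3d3dyIhERERERERERERERERERRERERERERERER3d3d3d3d3IiERERERERERERERERERFERERERERERER3d3d3d3d3ciIRERERERERERERERERREREREREREREd3d3d3d3d3dyIhEREREREREREREREURERERERERERER3d3d3d3d3d3"/>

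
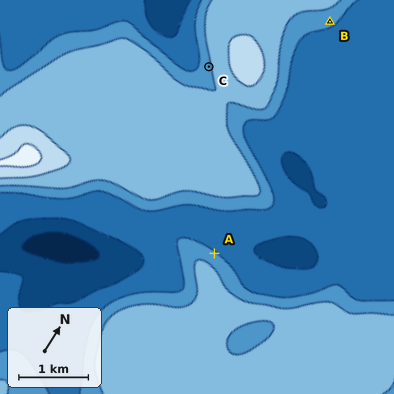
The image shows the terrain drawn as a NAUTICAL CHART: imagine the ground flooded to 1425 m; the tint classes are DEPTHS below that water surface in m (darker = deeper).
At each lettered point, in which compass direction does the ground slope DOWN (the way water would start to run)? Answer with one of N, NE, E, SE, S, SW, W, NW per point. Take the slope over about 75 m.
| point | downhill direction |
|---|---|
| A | N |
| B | SE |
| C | SW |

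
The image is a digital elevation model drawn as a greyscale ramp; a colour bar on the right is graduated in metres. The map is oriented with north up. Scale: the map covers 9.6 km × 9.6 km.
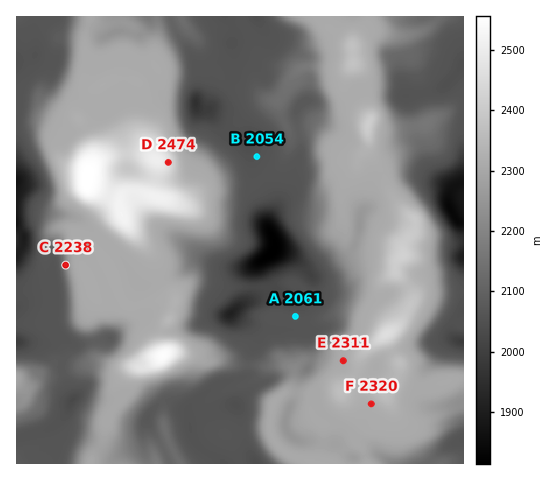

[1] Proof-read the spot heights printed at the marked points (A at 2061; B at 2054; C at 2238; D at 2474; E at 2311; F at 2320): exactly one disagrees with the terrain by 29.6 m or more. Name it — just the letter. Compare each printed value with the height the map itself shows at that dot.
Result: C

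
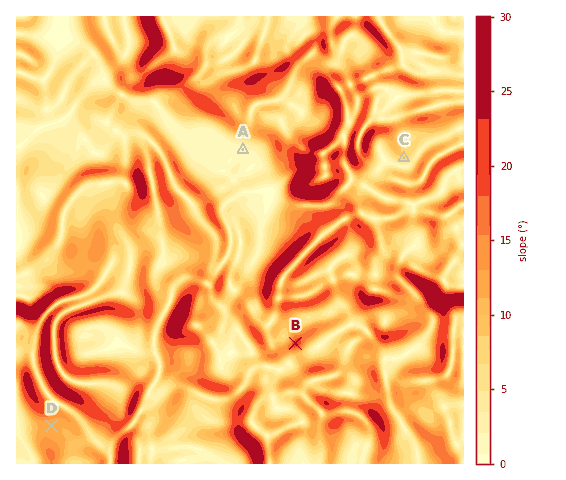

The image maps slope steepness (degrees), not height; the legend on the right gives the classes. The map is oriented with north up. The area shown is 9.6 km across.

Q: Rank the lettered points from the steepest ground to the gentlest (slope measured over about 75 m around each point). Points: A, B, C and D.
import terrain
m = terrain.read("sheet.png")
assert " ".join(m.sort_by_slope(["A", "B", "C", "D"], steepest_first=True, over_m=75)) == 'B D C A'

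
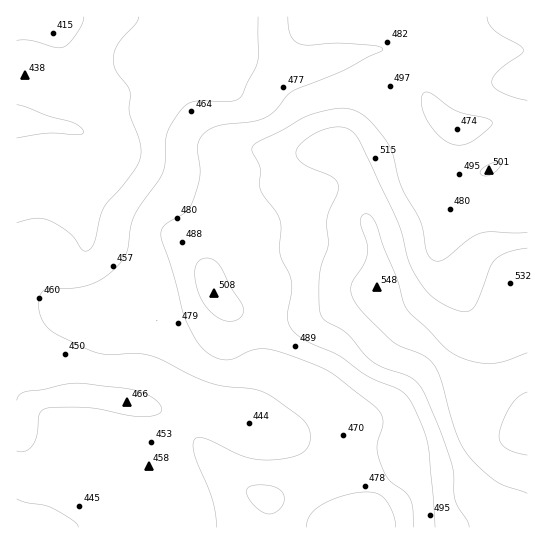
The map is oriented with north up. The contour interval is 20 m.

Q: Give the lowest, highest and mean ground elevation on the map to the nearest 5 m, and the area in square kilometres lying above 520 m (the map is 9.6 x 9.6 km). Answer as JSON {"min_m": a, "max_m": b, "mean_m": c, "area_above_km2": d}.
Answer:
{"min_m": 415, "max_m": 570, "mean_m": 480, "area_above_km2": 14.1}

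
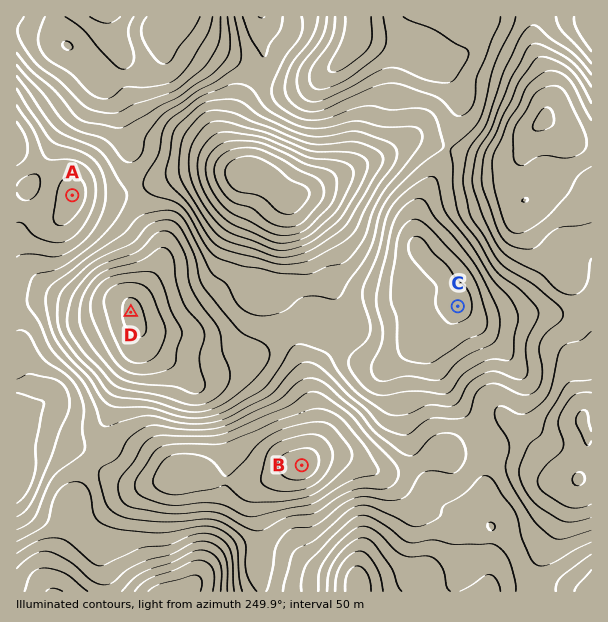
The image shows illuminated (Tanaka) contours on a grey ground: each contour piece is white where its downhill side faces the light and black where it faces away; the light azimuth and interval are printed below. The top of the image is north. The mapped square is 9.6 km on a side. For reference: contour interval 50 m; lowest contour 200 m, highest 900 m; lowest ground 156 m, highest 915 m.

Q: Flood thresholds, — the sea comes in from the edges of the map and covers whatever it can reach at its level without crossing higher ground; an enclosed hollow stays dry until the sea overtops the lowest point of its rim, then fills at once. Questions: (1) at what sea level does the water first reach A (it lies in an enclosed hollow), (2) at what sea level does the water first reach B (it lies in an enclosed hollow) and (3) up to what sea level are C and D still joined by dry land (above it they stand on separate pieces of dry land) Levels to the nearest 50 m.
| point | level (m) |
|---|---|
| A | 450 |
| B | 500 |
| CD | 600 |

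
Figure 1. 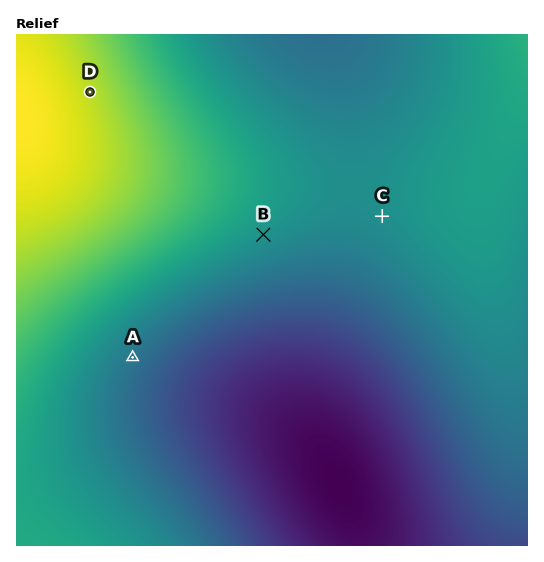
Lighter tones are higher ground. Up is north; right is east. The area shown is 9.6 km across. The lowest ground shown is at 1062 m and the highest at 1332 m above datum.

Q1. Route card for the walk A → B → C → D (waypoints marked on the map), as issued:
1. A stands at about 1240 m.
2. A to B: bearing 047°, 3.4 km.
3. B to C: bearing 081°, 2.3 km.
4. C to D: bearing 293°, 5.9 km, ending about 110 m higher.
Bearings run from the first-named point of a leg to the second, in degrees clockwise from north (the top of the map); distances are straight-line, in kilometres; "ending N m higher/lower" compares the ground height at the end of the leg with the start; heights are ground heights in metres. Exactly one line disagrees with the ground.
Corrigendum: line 1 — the height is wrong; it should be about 1170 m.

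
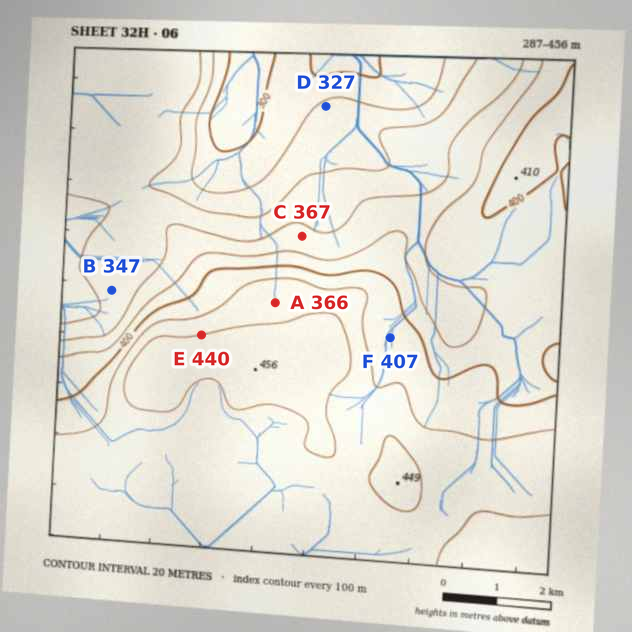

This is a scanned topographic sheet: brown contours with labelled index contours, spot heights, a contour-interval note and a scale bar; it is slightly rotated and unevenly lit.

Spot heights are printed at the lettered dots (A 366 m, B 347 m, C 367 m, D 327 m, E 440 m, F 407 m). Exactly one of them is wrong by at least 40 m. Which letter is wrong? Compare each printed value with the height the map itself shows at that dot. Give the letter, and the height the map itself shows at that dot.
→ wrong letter A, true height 436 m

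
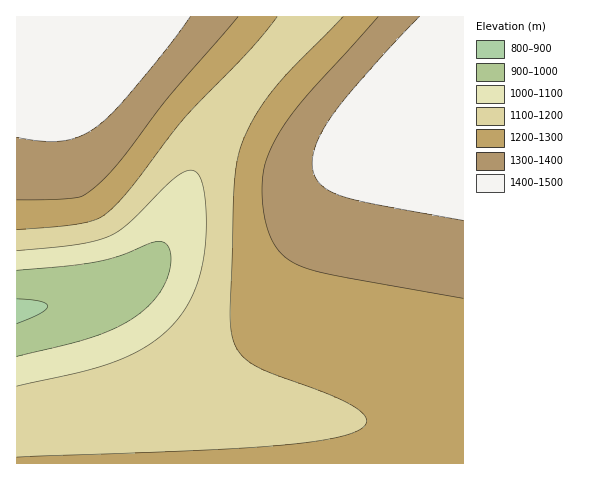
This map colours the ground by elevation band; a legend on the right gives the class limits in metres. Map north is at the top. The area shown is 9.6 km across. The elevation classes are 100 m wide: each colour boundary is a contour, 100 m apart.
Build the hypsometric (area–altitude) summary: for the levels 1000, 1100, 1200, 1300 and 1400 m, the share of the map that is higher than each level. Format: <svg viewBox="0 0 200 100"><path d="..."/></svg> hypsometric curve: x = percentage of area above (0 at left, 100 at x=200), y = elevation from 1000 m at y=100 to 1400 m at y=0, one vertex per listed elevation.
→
<svg viewBox="0 0 200 100"><path d="M189 100l-14-25-48-25-56-25-33-25"/></svg>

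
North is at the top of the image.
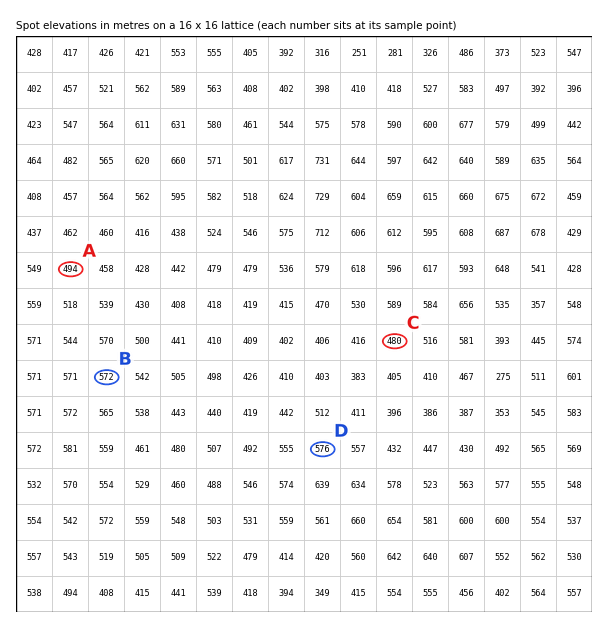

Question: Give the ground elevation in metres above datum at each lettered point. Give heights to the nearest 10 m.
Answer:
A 490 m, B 570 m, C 480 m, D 580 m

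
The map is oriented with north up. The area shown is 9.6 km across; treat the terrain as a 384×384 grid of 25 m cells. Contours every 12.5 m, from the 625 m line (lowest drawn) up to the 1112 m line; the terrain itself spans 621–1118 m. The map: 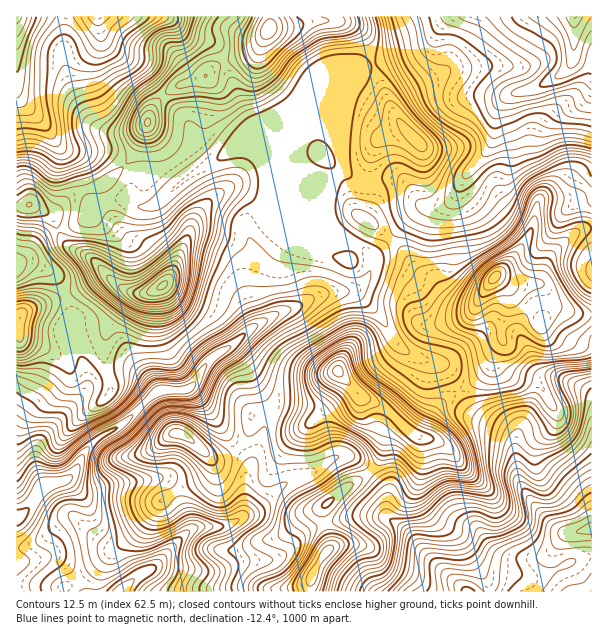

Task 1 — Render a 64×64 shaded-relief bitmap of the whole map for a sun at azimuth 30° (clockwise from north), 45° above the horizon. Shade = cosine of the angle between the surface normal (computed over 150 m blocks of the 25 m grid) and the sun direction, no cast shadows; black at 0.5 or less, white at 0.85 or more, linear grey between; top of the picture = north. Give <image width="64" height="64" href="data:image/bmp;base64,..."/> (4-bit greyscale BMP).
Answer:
<image width="64" height="64" href="data:image/bmp;base64,Qk12CAAAAAAAAHYAAAAoAAAAQAAAAEAAAAABAAQAAAAAAAAIAAATCwAAEwsAABAAAAAAAAAAAAAAABEREQAiIiIAMzMzAERERABVVVUAZmZmAHd3dwCIiIgAmZmZAKqqqgC7u7sAzMzMAN3d3QDu7u4A////AIiJmph3ZWmrqYiYiIiaupeJqZmHVneJq6dWiZmJmYiImZmqmHZmeaqYiIiHiKu7l4mZiHZWiJq6hVeZmZmZiImZmamHZmZmeId3ZmaJq7qYmYd3ZFeaq6dVaJqZqqmYmYiJmId3d2RFZmVDRniJmYiJh2ZVeau5dUVomZmaqqmZiIiId3iIZDNWZVZ4h3d3d3iZh3iru6dERniIiImaq7qZiHd3iZdUQ0V3iruoiHdmebzLvMy6dERniHVWaJq7u6mId3iZhlRENGibu6qql2Z5ve7u7bhEVomXQ0VoqqmqmYh3ial1REREVWZnmqmHZmis3d3bhDV4mYU0VoqodniIiIirp1REVWZTESR3d3d3d4mqqqhTNXiHZDV5u4VVZ3iZm8uWVVVniGMSNWVWeImZmIiIdkRFZ2VCNpzJVGd3eJq8ynZWd4mYdURndlZ5q7u6h3d2VEVVQxFJzaVGeIiImbuoVVZ4mal2VniHZ4mru7uph3ZURUMQA5zsc1eIh4h2eIZDNFZ4iHZWeJiIiJmqu7uodkNFQgA5zclEeIh3h1IkdjERI0VmVEaJmIiIiImrzLhlM0VTE53cp1aId3d2QRNmM0REM0QyR6qYiId2d4mqhUQyRVRZ3sqXVndnd3ZDM0VnmpdUMhJry5iIdlVWd3UyRDNWZp39updmZVZ4dlRUI3q8uXZDR87bmIh2REVVMQJVRGiK7/y6l2ZUVol1RVUxJ7upd3it/9qIiHZVVVMABGZXq9//66mYd2VXimVEVlIAOJh4rf/+uHiIh3d3UwA2dnvv//7KmYh2VXiaZlVWZRABeYnf//yXeJmIiIh0I1Zov//+25mIdmVGm7pmZmZmZCE3q+//6neJqZh3d2Q0Z5z//tuph2ZUREi9ynd2ZmeIdTWc//6nZ5q6mHZUMjab7//suph2VENFet3KZmZmeIiZdWiImYZoq7qHZDISSd///suqqHZVVWec3KhVZmeIeJqoUgAmdnq7qYdkMjSN///cuqqpdmZ4mauoZTRWaJh4mqhAADaIm8uph2VWeM//7cuqqZh2eIiYh1IRJGeJmIial1M1Zmiru5mIiIms7u3Mu6mYh2Z3d3ZCEAFFeJmYiJmHVWeGRoqqmZqqu73+3My5h3dmZnZ4dDNEVXiaqZiImHZVZ4dTRpmqq7vMze7cy5ZWZlVWd4l0RniIqrqpmIiHVDNFd2Q0aJq7zMzM3+7aZVZmVEZ4mWVoiIiqqpmYiHUhESNXh2VWiau7u7ze/shWeIdURniHZoiHeKqpmZiHQQAAEkeIh2VWiaqrvN7tpmiZh2VWd3d4mYiZ3LqZh2MAAAATV5mZhkRXiJqrzcp2eaqYdmZmd4mZms3u3Kl1IAACMzV4mpmHZlVXiZqqqHeJqZmHd2Z4iIm97+3cuXMABImHeJmqmZiHZmZ3iIiIiImZmZh3ZomYms/+zMuoUgF73LqruqqZmIiHd3d3d4iIiZmaqYd4mqqs7+yaqXUgF87tu83LqZmYiIiId2ZniYiJmaqqmau8zM3tyoiGQQF87ty7zdyqmZiIiId3d4mZh4mru6u6vdzMzMupZ2QiSN/9y7q8y6qZmZiIiIiZmph3irzLu7zN3LvMuZllQ0e9/tupqqvLqZmZmIiJmZmZhmirzMzMzMy7qry6iEQ0e93cupqrqruqqpmIiZmZmYdmebzMzMzMu6qqvMuZMzWLu7qau8uqq7uqmYiZmZmYdWibzMy7zLu6qJq8y7ozV5qqmZvMu6qsy6mYiZmZmZhnmru8u7u7uqqYerzLzGeKuqmZq6qqqrzLmIiJmZmZmImru7uqqqqpmZdpu6q7qszLqZmZmZmaq7qYiJmZmZmYmrqqqpiaqpmZl2m7qqq87typmJmYiZmru6qZmZmZmZmaqqqph4mqqZmoi9y6qr3/7MupmZmZiZq7u7qpmZmZmZmZmphniaqpmqqs3cu73v/tzLqpmZmIiau7u6mZmZiJmYiZhlaJmaqru7zcu7vv/tzLqqmIiIiImqu7qZmZiImYiIh1VoiYmru7vMzMzO7u25iIiHZniIiJmqqZmZmImZh4h2VnmZmau7u8zM3u3e24Zmd2VEaJmYiZmZmZmZmpmIiHdnrMu7u7u7u83u/N3JZVZ3ZDRomZmImZmZmZmqmYiJh4re7dzMu6q7zN7szJdVeJh1RoqpmYiImZmZmZmZiJmIrf/+3cy6qqu8zdy6dleaqYZ5u6mIiHiIiZmZmZmImYrf/+3My7u7u7vMy6hmeKu6h4vLh3dmd3Z4mZmZmZmYnO/ty7u7u7vLu7u5h2eKu6qYm8llVVV3VWeJmZmZmZmt7ty6qqq7vMy7u7h3eJq7qpmruWZVV4dUVniZmZmZmb3tuqmZmZmau8zLt3d4mru6qrupmId5hkRWeJmZmZmazdy6mZmYh3eKvMu3d4iqu7u7u6mqmZmGRFZ4iZmZmZrN3LqZmZmHd4iau6d3iJq7u7qZh5qqqoVFZ3d3iJmYms3MuqmqqZmaqZq6h3eImry7mHdmm7u6hVZnZVVnd3ibzMu6qqqqu7u7q6mHd4mrvLmHd2i8qql2ZmZlREREVovMu7qqu7u7y7u7qYiImqvLqYmZnNuIh3d2d4dlQiNGm8y7uru7u7y7u7y5iIiavMupmqu9yXd3iIeJqphkRXm8zLu7u7u7u7u7zLmYiJq8y6mru8ynZ4iZiJq7qXZ4m83cu7q7u7u7u7vMuZ"/>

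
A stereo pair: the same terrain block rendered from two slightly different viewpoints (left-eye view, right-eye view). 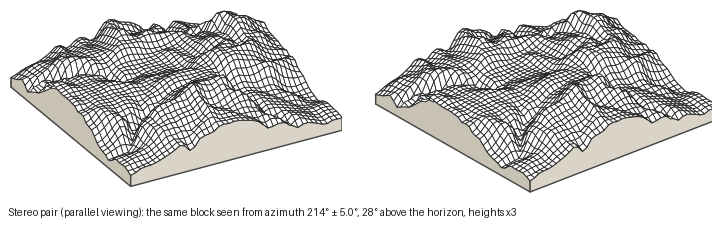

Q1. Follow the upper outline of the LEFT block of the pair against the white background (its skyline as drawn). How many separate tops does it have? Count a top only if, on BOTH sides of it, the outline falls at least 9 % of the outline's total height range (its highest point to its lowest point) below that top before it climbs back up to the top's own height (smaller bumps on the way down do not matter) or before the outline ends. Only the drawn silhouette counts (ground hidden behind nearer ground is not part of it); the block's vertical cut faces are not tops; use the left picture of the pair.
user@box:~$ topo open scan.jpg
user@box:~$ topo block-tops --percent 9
2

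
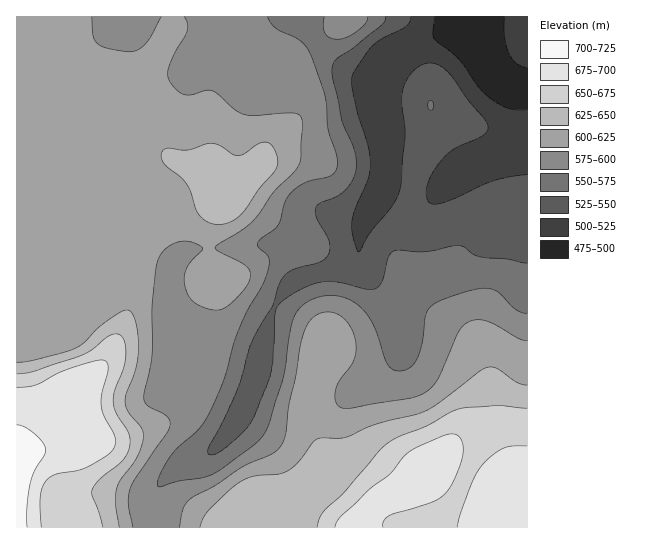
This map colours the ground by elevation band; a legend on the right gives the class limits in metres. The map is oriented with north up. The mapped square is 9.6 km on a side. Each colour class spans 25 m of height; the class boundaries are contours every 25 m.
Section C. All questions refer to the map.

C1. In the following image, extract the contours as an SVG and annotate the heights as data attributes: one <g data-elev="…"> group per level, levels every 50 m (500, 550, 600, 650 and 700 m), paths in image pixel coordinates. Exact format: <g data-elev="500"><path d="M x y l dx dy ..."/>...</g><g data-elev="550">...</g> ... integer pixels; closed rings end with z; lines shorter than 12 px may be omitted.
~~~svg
<g data-elev="500"><path d="M527 110l-12 0-9-2-12-7-11-9-24-33-24-20-2-5 1-17"/><path d="M505 17l0 20 4 16 8 10 10 4"/></g><g data-elev="550"><path d="M527 263l-21-4-27-2-6-3-8-7-6-2-34 7-28-2-4 2-4 3-7 26-3 5-4 3-8 0-26-6-14-2-14 3-19 9-13 9-5 8-5 61-18 48-7 10-20 18-11 7-7 0 0-7 13-22 16-35 14-47 22-38 9-26 4-5 7-4 29-9 7-8 1-6-1-6-12-22-1-10 4-6 17-7 9-7 8-11 2-13-2-16-12-30-10-42 0-11 6-8 15-10 29-23 3-4 1-4"/><path d="M430 110l3-1 1-3-3-6-2 1-1 2z"/></g><g data-elev="600"><path d="M133 527l-5-24 3-16 4-9 32-45 3-8 0-4-3-4-19-11-3-4-1-4 8-41 0-54 4-33 3-12 7-10 12-6 11-1 12 5 1 4-12 13-5 10-1 9 3 11 7 9 13 7 11 1 9-4 19-19 4-8 0-6-6-8-26-14-3-4 27-17 11-9 21-30 22-21 5-12 2-35-2-5-3-4-9-1-34 3-9-1-11-5-22-19-7-1-13 5-7 0-7-3-6-6-5-8 0-7 6-17 13-23 0-8-3-6"/><path d="M527 341l-9-3-29-16-10-2-8 1-6 3-6 7-21 47-5 8-6 5-17 7-65 11-5-2-3-3-2-11 4-11 12-16 4-8 1-11-2-12-6-12-9-8-10-3-12 3-9 8-6 15-6 39-7 29-3 28-5 12-9 8-29 12-28 19-25 14-7 10-3 18"/><path d="M161 17l-9 18-7 10-8 5-8 2-22-4-10-5-4-8-1-18"/></g><g data-elev="650"><path d="M103 527l-5-17-6-15 0-5 8-11 23-19 5-9 2-8-2-10-11-19-4-12 2-12 10-29 1-12-3-10-4-5-6 0-7 4-14 12-11 5-48 17-16 2"/><path d="M527 408l-29-3-37 3-11 4-24 14-32 13-13 10-37 44-19 17-5 8-3 9"/></g><g data-elev="700"><path d="M27 527l0-20 3-24 5-13 10-16 1-5-4-7-8-9-9-6-8-2"/></g>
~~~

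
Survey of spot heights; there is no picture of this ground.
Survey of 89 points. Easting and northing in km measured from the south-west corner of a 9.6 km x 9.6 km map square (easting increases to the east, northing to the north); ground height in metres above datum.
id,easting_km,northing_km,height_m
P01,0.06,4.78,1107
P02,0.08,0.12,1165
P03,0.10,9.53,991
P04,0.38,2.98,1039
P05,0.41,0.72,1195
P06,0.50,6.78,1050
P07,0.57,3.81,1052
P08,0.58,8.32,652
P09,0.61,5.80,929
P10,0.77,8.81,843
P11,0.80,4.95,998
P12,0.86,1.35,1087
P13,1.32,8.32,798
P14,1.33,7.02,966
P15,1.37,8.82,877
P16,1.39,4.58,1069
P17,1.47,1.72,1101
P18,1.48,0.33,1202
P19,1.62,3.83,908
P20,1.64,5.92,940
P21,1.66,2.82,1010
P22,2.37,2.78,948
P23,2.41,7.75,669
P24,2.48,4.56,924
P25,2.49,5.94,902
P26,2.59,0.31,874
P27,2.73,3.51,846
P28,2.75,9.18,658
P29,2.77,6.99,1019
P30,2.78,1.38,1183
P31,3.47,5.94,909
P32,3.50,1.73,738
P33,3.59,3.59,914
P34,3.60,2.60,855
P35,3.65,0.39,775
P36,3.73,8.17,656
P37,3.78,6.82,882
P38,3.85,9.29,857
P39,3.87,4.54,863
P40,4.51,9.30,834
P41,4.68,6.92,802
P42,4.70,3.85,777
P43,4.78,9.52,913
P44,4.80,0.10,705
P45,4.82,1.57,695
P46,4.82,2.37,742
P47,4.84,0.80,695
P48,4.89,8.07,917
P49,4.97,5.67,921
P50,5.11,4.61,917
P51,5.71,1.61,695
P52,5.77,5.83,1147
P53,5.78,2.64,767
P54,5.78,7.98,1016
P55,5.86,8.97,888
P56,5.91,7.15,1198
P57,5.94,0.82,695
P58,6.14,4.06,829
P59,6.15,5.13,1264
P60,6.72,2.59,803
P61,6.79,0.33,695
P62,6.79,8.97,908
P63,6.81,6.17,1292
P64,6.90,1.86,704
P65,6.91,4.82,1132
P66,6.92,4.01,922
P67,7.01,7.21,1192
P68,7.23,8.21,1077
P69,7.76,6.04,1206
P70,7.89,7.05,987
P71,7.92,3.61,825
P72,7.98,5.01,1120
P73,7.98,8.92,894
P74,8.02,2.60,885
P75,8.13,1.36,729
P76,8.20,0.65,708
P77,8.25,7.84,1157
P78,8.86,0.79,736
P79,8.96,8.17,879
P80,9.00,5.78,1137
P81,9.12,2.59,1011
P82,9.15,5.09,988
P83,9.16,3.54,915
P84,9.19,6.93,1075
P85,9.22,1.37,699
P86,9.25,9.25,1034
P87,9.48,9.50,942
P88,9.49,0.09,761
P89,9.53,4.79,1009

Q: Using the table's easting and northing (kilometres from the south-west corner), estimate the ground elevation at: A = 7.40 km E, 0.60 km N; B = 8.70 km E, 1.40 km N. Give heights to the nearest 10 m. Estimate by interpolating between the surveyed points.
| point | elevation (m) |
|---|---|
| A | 690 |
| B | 720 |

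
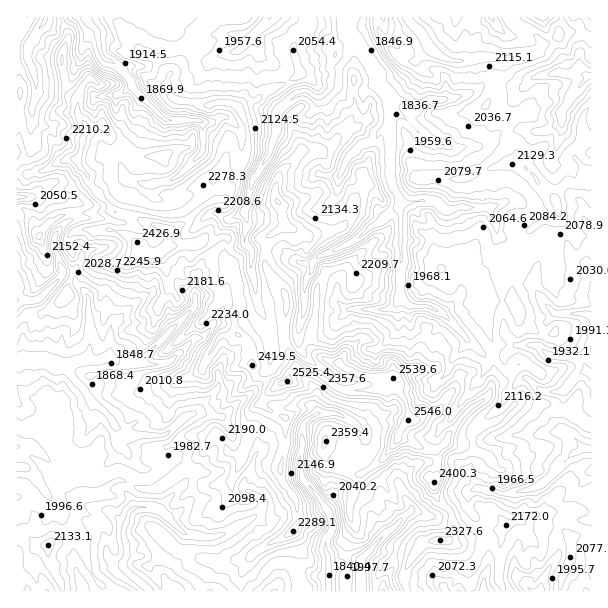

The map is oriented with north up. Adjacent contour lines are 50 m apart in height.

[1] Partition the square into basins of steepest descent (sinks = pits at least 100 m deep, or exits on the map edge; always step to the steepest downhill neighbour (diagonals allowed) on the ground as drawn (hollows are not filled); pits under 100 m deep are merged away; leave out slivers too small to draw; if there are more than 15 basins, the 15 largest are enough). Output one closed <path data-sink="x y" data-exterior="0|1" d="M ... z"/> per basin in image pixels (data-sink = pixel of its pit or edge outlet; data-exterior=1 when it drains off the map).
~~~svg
<path data-sink="347 17" data-exterior="1" d="M407 16l-99 0-1 14-13 15 6 30-36 17-7 8-17 7 8 25 0 15-2 12-7 9-15 2-12 11-30 12-15 1-7-11 3-27-28 0-9-10-13-7-9-13-6 0-12 5-4 9-4 22 10 14 2 7 23 28 54 18 2 4-1 14 27-3 8-4 13 0 6-4 6 3-4 18 10 9 4 16 2 24-6 14 1 10 15 17 2 16 5 15 16 7 5 0 7-3 11-14 6 0 24 11 12 9 10 3 38-1 5-7 0-5 2 0 1 8 9 10 6 17 0 7-9 11-2 6 24 11 15 2 9-7 2-8 12-16 30-26 4-25-1-26-11-30 0-10 32-2-2-19 17-29 1-22 9-7 16-5 4-6-5-14-37-37 0-6-9-15 0-21-17-9-5-5 4-6 2-9 4-7 4-14 0-9-6-4-30 5-17-1-12-6-7-7-6-12-13-14z"/><path data-sink="21 360" data-exterior="0" d="M110 229l-27 0-9 3-6 5 0 8 5 9 0 19-5 9-1 11-11 13-12 7-15 0-13 10 1 269 45-1 0-4-13-27-1-14 5-5 20-8 0-11 3-7-2-17 3-2 25-2 8-10 10-4 18 8 20 0 31-20 21-25 8-7 6 7 4 9 14 4 5-12 3-27 3-7 8-8 6 7 18 9 17-9 7 1 17 24-2 12 2 15 4 3 29 11 19-12 8-8 10-12 4-12 9-11-3-18-10-13-3-11-2 0 0 5-5 7-26 1-12 0-10-3-12-9-24-11-6 0-11 14-7 3-5 0-16-7-5-15-2-16-15-17-1-10 6-14-2-24-4-16-10-9 0-8 4-6-3-7-9 4-13 0-8 4-24 2-12 7-15 1-5-2-1-7-9-9z"/><path data-sink="149 591" data-exterior="1" d="M261 402l-8 8-3 7-3 27-5 12-14-4-4-9-6-7-8 7-21 25-31 20-20 0-18-8-10 4-8 10-25 2-3 2 2 17-3 7 0 11-20 8-5 5 1 14 13 27 0 4 178 1 1-17 9-18 10-9 30-14 8-12-2-21-13-18-3-9 2-16 4-14 0-25-19-10z"/><path data-sink="86 17" data-exterior="1" d="M207 16l-145 1 6 18-6 18 2 25 4 12 10 8 0 15 7 10 1 6 18-3 9 13 13 7 12 11 24-1 1 9-3 5 0 13 7 11 15-1 30-12 9-9 18-4 5-6 3-7 1-23-4-15-7-11-6-3-18 0-7 3-12-4-18-2-7-7-3-7 3-11 27-25 0-17 12-12z"/><path data-sink="591 374" data-exterior="1" d="M591 175l-3 0-9 9-12-2-11 13 3 17-1 4-6 4-13 3-9 7-1 22-17 29 2 19-32 2 0 10 11 30 1 26-2 19-2 6-30 26-3 4 2 4 6 3 9 0 23-9 22-21 24 3 14 7 13 0 17 16 5-1z"/><path data-sink="584 449" data-exterior="0" d="M524 400l-5 0-22 21-23 9-9 0-9-4-8 9-2 8-12 7 4 6-4 36 5 9 12 11 3 13 0 6-5 10 10 3 24-14 15 0 8-6 18-2 18-10 30-1 5-5 3-9 12-9 0-62-10-4-12-12-13 0-14-7-10 0z"/><path data-sink="588 75" data-exterior="0" d="M591 16l-28 0-4 19-16 9-6 10-19 4-18 0 0 11-8 21-2 9-4 6 5 5 17 9 0 21 9 15 0 6 19 18 2 4 17 17 3-8 9-10 12 2 9-7 0-4-14-18 11-15 7 0z"/><path data-sink="360 588" data-exterior="0" d="M401 438l-4 0-5 9-14 16-19 12-3 4-6 22 0 17 6 10 0 5-8 13 1 23-3 6 0 12 2 5 27 0 3-16 12-14 5-3 15 1 15-18 22-1 5-5 2-11-3-13-12-11-5-9 0-12 4-6-2-22-2-2-12-2z"/><path data-sink="329 591" data-exterior="1" d="M306 409l-9 1-11 9 0 25-6 23 2 13 14 21 2 21-6 12 6 14 0 22 7 22 42 0-1-17 3-6-1-23 8-13 0-5-6-10 0-17 8-27-28-10-4-3-2-8 2-19-10-12-4-9z"/><path data-sink="270 17" data-exterior="1" d="M306 16l-97 0-1 5-12 12 0 17-27 25-3 9 3 9 7 7 18 2 12 4 7-3 18 0 8 5 18-8 7-8 36-17-6-30 13-15z"/><path data-sink="45 20" data-exterior="0" d="M62 16l-46 1 0 73 4 2-1 9-3 3 0 36 4 3 4 7 0 15 3 9 18-4 18-10 14 0 3-7 2-13 4-8 0-6-8-13 0-15-10-8-4-12-2-25 6-18z"/><path data-sink="17 300" data-exterior="1" d="M24 210l-8 0 1 112 12-9 15 0 12-7 11-13 1-11 5-9 0-19-5-9 0-8 9-7 33-1 15 5 13 11 1 7 5 2 15-1 9-5 1-15-2-4-53-18-49 3-17 9-9 12-8-19z"/><path data-sink="483 591" data-exterior="1" d="M501 529l-18 1-24 14-9-3-25 1-9 9-10 16-3 12 5 12 95 1 1-4-5-7z"/><path data-sink="491 17" data-exterior="1" d="M509 16l-101 0 0 2 14 17 6 12 7 7 12 6 17 1 22-5 32 2 19-4 5-7-2-8-13-9-14-6z"/><path data-sink="539 591" data-exterior="1" d="M531 518l-6 4-15 1-8 5-3 53 5 11 56 0 2-16 9-19 0-20-13-9-9 0z"/>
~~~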